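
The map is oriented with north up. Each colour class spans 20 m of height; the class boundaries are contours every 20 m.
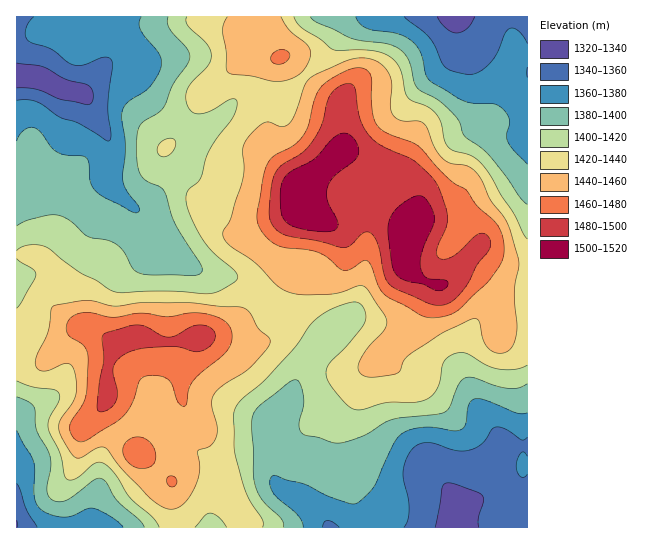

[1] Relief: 1330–1520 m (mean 1420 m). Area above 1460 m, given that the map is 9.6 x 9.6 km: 16.3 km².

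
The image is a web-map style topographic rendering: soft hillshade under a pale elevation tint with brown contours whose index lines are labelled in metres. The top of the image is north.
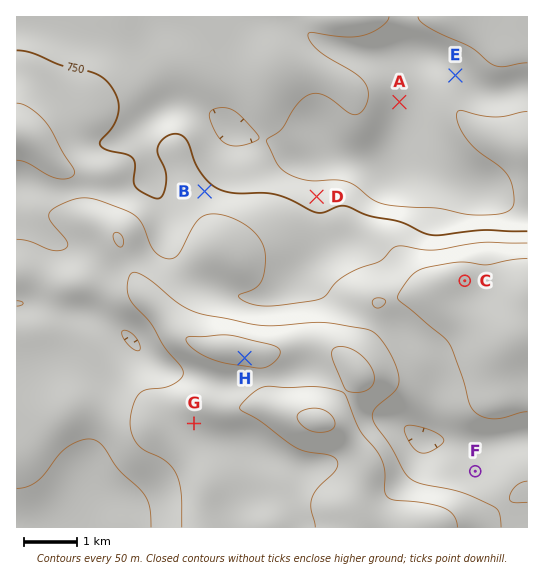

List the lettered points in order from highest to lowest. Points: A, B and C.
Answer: C B A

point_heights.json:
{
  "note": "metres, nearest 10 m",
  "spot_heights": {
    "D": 730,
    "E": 680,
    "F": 820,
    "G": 880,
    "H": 910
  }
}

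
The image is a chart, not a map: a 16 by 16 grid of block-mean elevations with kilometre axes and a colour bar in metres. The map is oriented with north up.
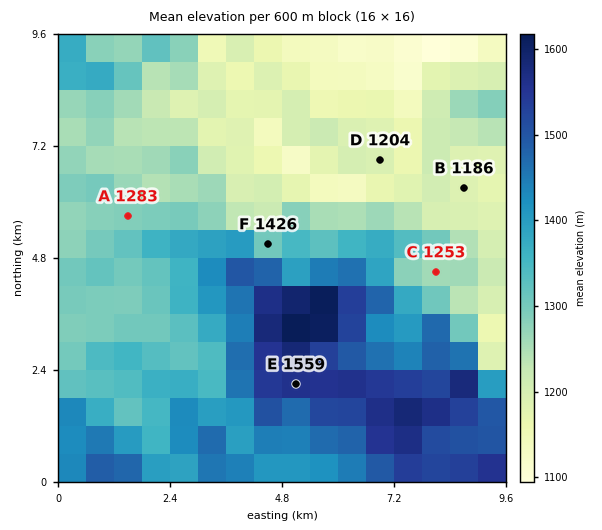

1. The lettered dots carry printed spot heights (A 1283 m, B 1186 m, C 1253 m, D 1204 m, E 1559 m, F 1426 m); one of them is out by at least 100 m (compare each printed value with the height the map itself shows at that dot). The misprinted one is F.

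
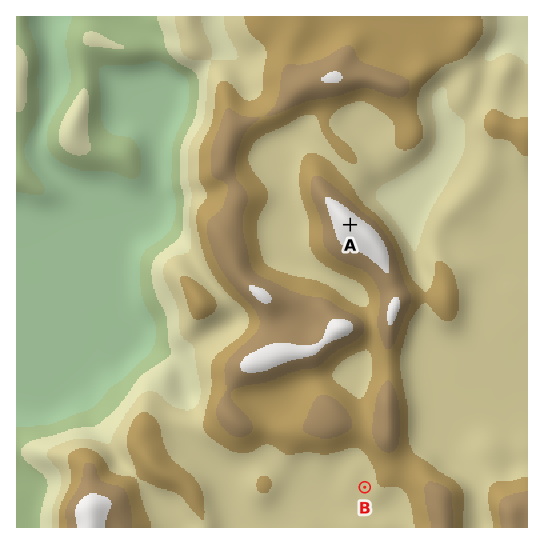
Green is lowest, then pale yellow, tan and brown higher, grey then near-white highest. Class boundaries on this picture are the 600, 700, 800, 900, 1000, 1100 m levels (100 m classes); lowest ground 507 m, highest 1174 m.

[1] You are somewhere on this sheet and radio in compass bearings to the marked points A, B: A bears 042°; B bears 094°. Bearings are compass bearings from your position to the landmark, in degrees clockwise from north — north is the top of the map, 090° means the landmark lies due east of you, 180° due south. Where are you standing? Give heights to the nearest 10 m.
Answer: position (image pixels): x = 128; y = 471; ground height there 870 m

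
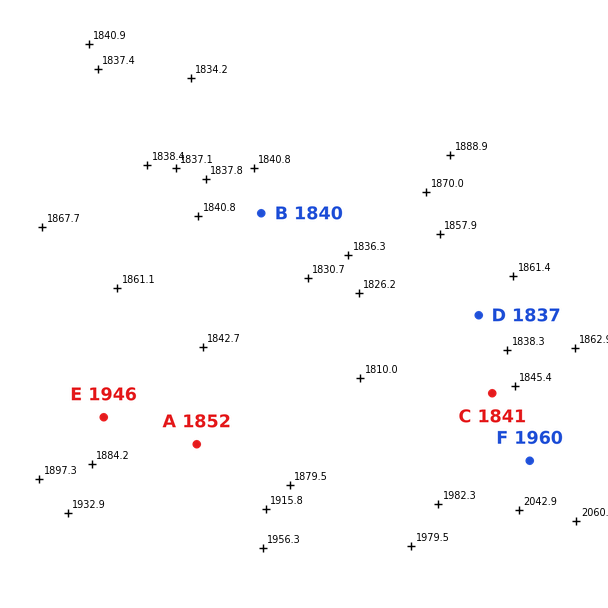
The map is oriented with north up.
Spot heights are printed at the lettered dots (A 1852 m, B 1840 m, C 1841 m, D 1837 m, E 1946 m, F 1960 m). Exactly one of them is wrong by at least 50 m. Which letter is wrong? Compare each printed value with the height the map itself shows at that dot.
E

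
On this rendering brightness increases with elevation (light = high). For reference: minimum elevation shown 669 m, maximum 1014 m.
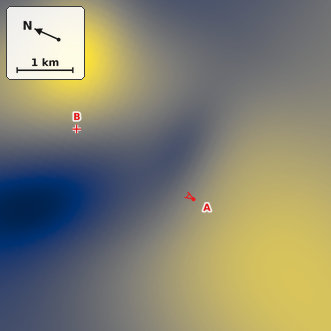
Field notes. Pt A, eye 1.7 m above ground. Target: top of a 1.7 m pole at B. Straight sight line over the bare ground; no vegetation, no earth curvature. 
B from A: visible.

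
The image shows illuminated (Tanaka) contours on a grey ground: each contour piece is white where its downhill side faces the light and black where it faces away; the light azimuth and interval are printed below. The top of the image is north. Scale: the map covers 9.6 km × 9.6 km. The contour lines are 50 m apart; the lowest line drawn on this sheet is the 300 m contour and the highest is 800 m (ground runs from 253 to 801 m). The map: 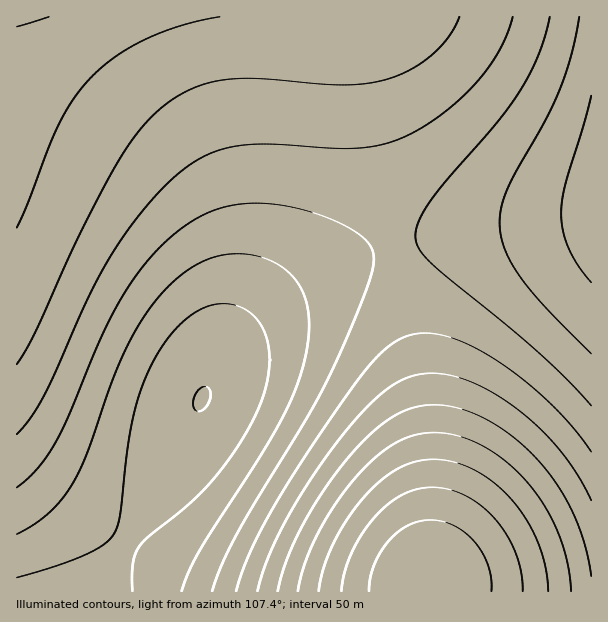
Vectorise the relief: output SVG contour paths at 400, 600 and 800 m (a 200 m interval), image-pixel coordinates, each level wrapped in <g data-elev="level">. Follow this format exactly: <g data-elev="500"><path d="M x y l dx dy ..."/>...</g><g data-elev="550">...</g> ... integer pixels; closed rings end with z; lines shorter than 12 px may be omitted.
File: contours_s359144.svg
<g data-elev="400"><path d="M319 591l4-22 10-24 14-25 16-22 17-17 18-12 18-7 18-3 19 3 21 8 20 13 18 17 15 20 11 23 8 24 2 24"/></g><g data-elev="600"><path d="M236 591l10-28 14-32 21-37 30-46 37-55 21-27 18-19 18-10 18-4 20 2 22 8 26 14 28 20 29 24 24 25 19 26"/><path d="M513 17l-6 16-7 17-11 16-13 17-15 15-18 15-18 13-18 10-24 8-26 4-25 0-63-4-33 2-15 4-15 5-14 8-15 11-16 16-17 19-32 45-24 45-44 97-14 22-13 16"/></g><g data-elev="800"><path d="M197 411l6-1 6-8 2-9-4-6-3 0-4 2-5 7-2 9 2 5z"/></g>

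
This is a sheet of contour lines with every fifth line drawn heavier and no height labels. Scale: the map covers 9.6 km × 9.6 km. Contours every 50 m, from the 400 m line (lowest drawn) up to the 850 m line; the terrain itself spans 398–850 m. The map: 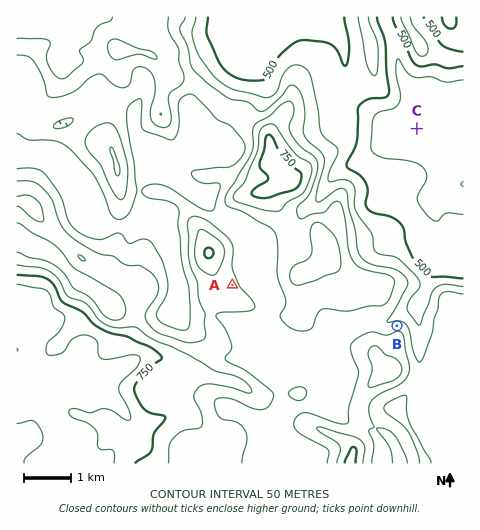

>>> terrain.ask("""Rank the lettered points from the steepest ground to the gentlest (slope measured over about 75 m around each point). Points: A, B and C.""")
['B', 'A', 'C']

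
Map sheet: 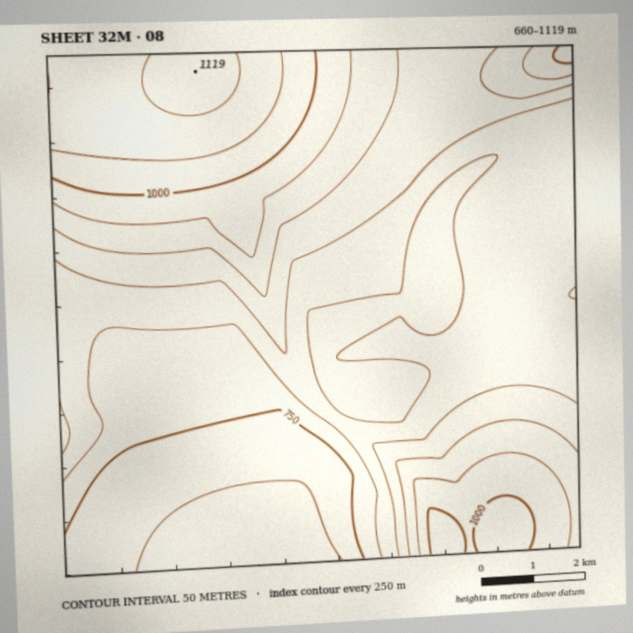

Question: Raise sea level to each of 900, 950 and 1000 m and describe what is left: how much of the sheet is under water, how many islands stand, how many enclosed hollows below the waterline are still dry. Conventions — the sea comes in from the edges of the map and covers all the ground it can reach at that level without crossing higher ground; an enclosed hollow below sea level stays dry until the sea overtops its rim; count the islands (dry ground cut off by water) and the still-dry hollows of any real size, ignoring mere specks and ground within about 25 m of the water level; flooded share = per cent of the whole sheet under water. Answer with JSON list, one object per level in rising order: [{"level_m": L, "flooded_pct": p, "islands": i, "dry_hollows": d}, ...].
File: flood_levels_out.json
[{"level_m": 900, "flooded_pct": 68, "islands": 0, "dry_hollows": 0}, {"level_m": 950, "flooded_pct": 78, "islands": 0, "dry_hollows": 0}, {"level_m": 1000, "flooded_pct": 86, "islands": 0, "dry_hollows": 0}]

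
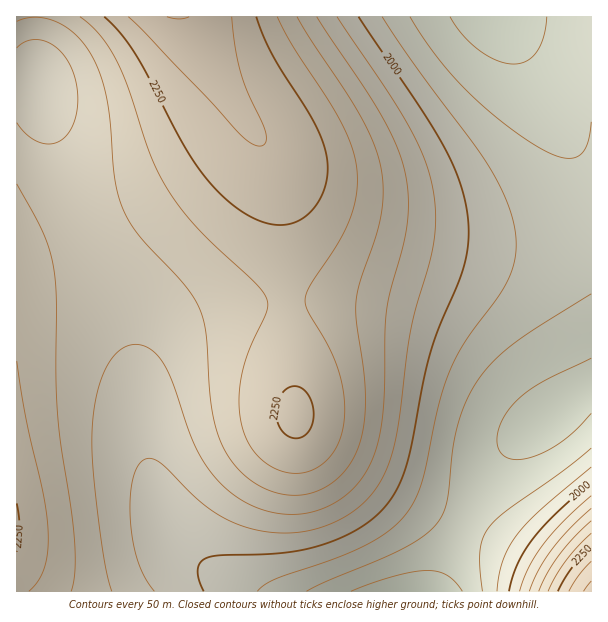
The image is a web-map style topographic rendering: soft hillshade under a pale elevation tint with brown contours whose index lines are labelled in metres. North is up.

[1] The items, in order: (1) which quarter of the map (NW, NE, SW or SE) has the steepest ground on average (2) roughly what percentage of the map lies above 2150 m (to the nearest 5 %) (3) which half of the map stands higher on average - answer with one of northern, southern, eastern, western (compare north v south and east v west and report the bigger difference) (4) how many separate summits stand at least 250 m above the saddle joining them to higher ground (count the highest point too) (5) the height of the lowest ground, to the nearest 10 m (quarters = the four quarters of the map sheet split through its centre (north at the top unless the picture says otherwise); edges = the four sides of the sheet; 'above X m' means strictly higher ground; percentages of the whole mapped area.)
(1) Slopes are steepest in the south-east quarter.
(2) Roughly 35 % of the ground is higher than 2150 m.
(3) The western half stands higher on average than the eastern half.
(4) Counting only tops that stand 250 m proud, the map has 2 summits.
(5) The lowest ground is at about 1810 m.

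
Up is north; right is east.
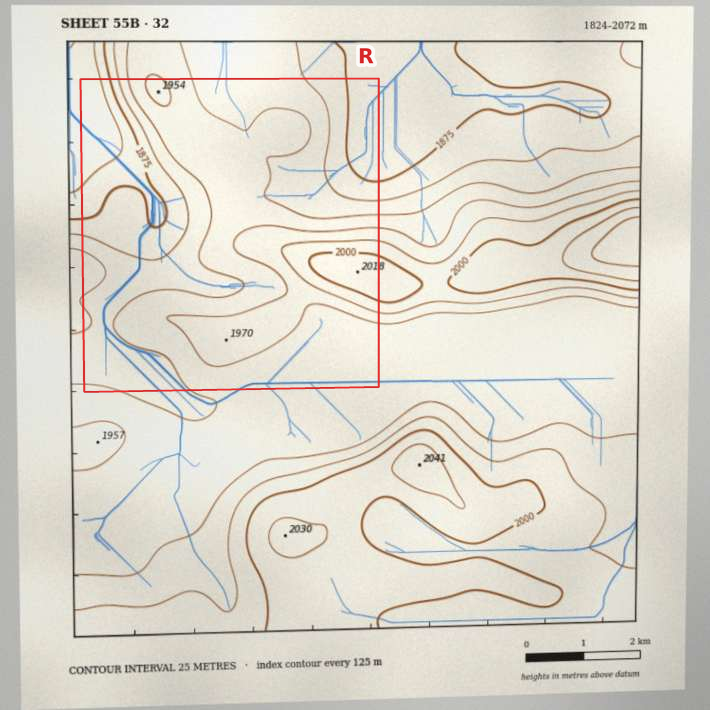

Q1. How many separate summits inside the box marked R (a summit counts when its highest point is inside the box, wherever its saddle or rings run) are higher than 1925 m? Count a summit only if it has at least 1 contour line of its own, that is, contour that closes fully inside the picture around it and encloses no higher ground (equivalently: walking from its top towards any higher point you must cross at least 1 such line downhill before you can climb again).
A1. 2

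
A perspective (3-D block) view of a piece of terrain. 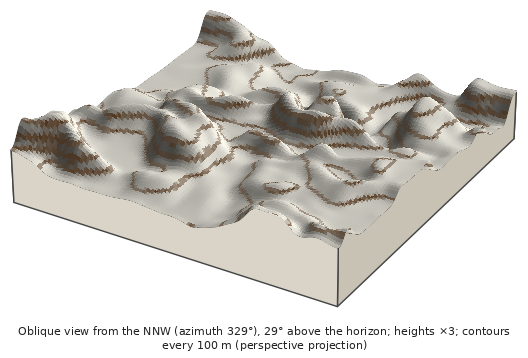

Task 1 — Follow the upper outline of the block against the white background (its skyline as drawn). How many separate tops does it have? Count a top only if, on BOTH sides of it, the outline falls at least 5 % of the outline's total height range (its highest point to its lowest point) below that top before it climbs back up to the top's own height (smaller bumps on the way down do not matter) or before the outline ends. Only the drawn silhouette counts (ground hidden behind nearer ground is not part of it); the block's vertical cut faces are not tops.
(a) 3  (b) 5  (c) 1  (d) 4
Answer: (a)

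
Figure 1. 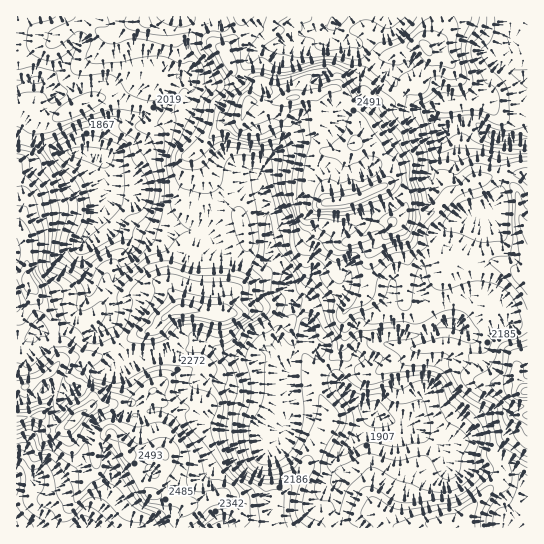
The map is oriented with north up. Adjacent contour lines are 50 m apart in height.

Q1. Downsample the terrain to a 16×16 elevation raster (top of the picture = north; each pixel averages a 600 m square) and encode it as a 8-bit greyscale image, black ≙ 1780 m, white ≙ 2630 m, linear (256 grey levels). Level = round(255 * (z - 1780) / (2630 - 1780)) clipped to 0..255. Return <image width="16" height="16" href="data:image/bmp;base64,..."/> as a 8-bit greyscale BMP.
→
<image width="16" height="16" href="data:image/bmp;base64,Qk02BQAAAAAAADYEAAAoAAAAEAAAABAAAAABAAgAAAAAAAABAAATCwAAEwsAAAABAAAAAAAAAAAAAAEBAQACAgIAAwMDAAQEBAAFBQUABgYGAAcHBwAICAgACQkJAAoKCgALCwsADAwMAA0NDQAODg4ADw8PABAQEAAREREAEhISABMTEwAUFBQAFRUVABYWFgAXFxcAGBgYABkZGQAaGhoAGxsbABwcHAAdHR0AHh4eAB8fHwAgICAAISEhACIiIgAjIyMAJCQkACUlJQAmJiYAJycnACgoKAApKSkAKioqACsrKwAsLCwALS0tAC4uLgAvLy8AMDAwADExMQAyMjIAMzMzADQ0NAA1NTUANjY2ADc3NwA4ODgAOTk5ADo6OgA7OzsAPDw8AD09PQA+Pj4APz8/AEBAQABBQUEAQkJCAENDQwBEREQARUVFAEZGRgBHR0cASEhIAElJSQBKSkoAS0tLAExMTABNTU0ATk5OAE9PTwBQUFAAUVFRAFJSUgBTU1MAVFRUAFVVVQBWVlYAV1dXAFhYWABZWVkAWlpaAFtbWwBcXFwAXV1dAF5eXgBfX18AYGBgAGFhYQBiYmIAY2NjAGRkZABlZWUAZmZmAGdnZwBoaGgAaWlpAGpqagBra2sAbGxsAG1tbQBubm4Ab29vAHBwcABxcXEAcnJyAHNzcwB0dHQAdXV1AHZ2dgB3d3cAeHh4AHl5eQB6enoAe3t7AHx8fAB9fX0Afn5+AH9/fwCAgIAAgYGBAIKCggCDg4MAhISEAIWFhQCGhoYAh4eHAIiIiACJiYkAioqKAIuLiwCMjIwAjY2NAI6OjgCPj48AkJCQAJGRkQCSkpIAk5OTAJSUlACVlZUAlpaWAJeXlwCYmJgAmZmZAJqamgCbm5sAnJycAJ2dnQCenp4An5+fAKCgoAChoaEAoqKiAKOjowCkpKQApaWlAKampgCnp6cAqKioAKmpqQCqqqoAq6urAKysrACtra0Arq6uAK+vrwCwsLAAsbGxALKysgCzs7MAtLS0ALW1tQC2trYAt7e3ALi4uAC5ubkAurq6ALu7uwC8vLwAvb29AL6+vgC/v78AwMDAAMHBwQDCwsIAw8PDAMTExADFxcUAxsbGAMfHxwDIyMgAycnJAMrKygDLy8sAzMzMAM3NzQDOzs4Az8/PANDQ0ADR0dEA0tLSANPT0wDU1NQA1dXVANbW1gDX19cA2NjYANnZ2QDa2toA29vbANzc3ADd3d0A3t7eAN/f3wDg4OAA4eHhAOLi4gDj4+MA5OTkAOXl5QDm5uYA5+fnAOjo6ADp6ekA6urqAOvr6wDs7OwA7e3tAO7u7gDv7+8A8PDwAPHx8QDy8vIA8/PzAPT09AD19fUA9vb2APf39wD4+PgA+fn5APr6+gD7+/sA/Pz8AP39/QD+/v4A////AG2EfpW4w6aScktRZGV0cU12mai4zbmlbWFCQEdAOVhboL6/0M+wfDQzRCkpKS5MetPRy7WynHY2KkMmFR42XJu2rqSZqpByPSo6MDs3Voq3laCIhYiBaT0wN0pYaHF9opeFc4Cnn59mQUh3b29nc3usd2B0kpeRbURjhoV9f3yNlkY4TGdpaF9fiZ+jj4mHlo5FFyhPY2pierbC1LSBdY93QBIWRG9tYJre6OKui4SHVRsGHE6Hdm+b09vYn250bUQ6JTVQe6rAt8/bwIJPSENDSE9OVGeey9XUxKCHcmhPRk9cX19nn5iSnI+MlpddRVJeaXh8fpeQeGlrdpGUZEc="/>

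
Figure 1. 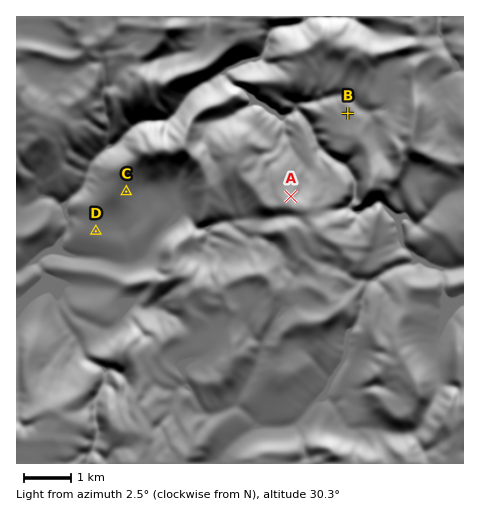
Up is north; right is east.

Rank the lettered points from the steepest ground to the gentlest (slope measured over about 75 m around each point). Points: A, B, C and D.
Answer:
A C B D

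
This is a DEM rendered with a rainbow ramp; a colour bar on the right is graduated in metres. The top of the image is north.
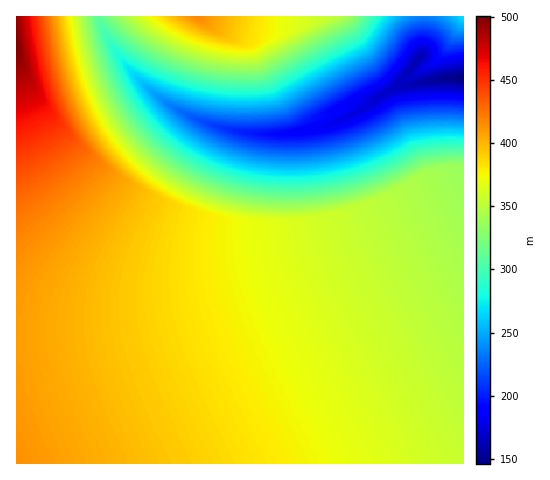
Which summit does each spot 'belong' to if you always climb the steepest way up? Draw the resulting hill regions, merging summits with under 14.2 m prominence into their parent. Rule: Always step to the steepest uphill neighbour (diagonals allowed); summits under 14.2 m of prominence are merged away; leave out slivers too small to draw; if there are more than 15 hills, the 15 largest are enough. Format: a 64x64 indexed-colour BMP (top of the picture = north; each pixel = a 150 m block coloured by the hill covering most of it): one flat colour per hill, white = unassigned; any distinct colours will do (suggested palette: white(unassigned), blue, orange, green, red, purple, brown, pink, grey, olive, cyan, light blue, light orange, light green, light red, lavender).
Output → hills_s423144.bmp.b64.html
<image width="64" height="64" href="data:image/bmp;base64,Qk12CAAAAAAAAHYAAAAoAAAAQAAAAEAAAAABAAQAAAAAAAAIAAATCwAAEwsAABAAAAAAAAAA////ALR3HwAOf/8ALKAsACgn1gC9Z5QAS1aMAMJ34wB/f38AIr28AM++FwDox64AeLv/AIrfmACWmP8A1bDFABERERERERERERERERERERERERERERERERERERERERERERERERERERERERERERERERERERERERERERERERERERERERERERERERERERERERERERERERERERERERERERERERERERERERERERERERERERERERERERERERERERERERERERERERERERERERERERERERERERERERERERERERERERERERERERERERERERERERERERERERERERERERERERERERERERERERERERERERERERERERERERERERERERERERERERERERERERERERERERERERERERERERERERERERERERERERERERERERERERERERERERERERERERERERERERERERERERERERERERERERERERERERERERERERERERERERERERERERERERERERERERERERERERERERERERERERERERERERERERERERERERERERERERERERERERERERERERERERERERERERERERERERERERERERERERERERERERERERERERERERERERERERERERERERERERERERERERERERERERERERERERERERERERERERERERERERERERERERERERERERERERERERERERERERERERERERERERERERERERERERERERERERERERERERERERERERERERERERERERERERERERERERERERERERERERERERERERERERERERERERERERERERERERERERERERERERERERERERERERERERERERERERERERERERERERERERERERERERERERERERERERERERERERERERERERERERERERERERERERERERERERERERERERERERERERERERERERERERERERERERERERERERERERERERERERERERERERERERERERERERERERERERERERERERERERERERERERERERERERERERERERERERERERERERERERERERERERERERERERERERERERERERERERERERERERERERERERERERERERERERERERERERERERERERERERERERERERERERERERERERERERERERERERERERERERERERERERERERERERERERERERERERERERERERERERERERERERERERERERERERERERERERERERERERERERERERERERERERERERERERERERERERERERERERERERERERERERERERERERERERERERERERERERERERERERERERERERERERERERERERERERERERERERERERERERERERERERERERERERERERERERERERERERERERERERERERERERERERERERERERERERERERERERERERERERERERERERERERERERERERERERERERERERERERERERERERERERERERERERERERERERERERERERERERERERERERERERERERERERERERERERERERERERERERERERERERERERERERERERERERERERERERERERERERERERERERERERERERERERERERERERERERERERERERERERERERERERERERERERERERERERERERERERERERERERERERERERERERERERERERERERERERERERERERERERERERERERERERERERERERERERERERERERERERERERERERERERERERERERERERERERERERERERERERERERERERERERERERERERERERERERERERERERERERERERERERERERERERERERERERERERERERERERERERERERERERERERERERERERERERERERERERERERERERERERERERERERERERERERERERERERERERERERERERERERERERERERERERERERERERERERERERERERERERERERERERERERERERERERERERERERERERERERERERERERERERERIiIiIhERERERERERERERERERERERERERERERERERIiIiIiIiIiIhEREREREREREREREREREREREREREREiIiIiIiIiIiIiIhERERERERERERERERERERERERERIiIiIiIiIiIiIiIiIhERERERERERERERERERERERERIiIiIiIiIiIiIiIiIiIhERERERERERERERERERERESIiIiIiIiIiIiIiIiIiIiIRERERERERERERERERERESIiIiIiIiIiIiIiIiIiIiIiIRERERERERERERERERESIiIiIiIiIiIiIiIiIiIiIiIiMxERERERERERERERESIiIiIiIiIiIiIiIiIiIiIiIiIjMzMzMRERERERERESIiIiIiIiIiIiIiIiIiIiIiIiIiMzMzMxERERERERESIiIiIiIiIiIiIiIiIiIiIiIiIiIjMzMzERERERERERIiIiIiIiIiIiIiIiIiIiIiIiIiIiIzMzMRERERERERIiIiIiIiIiIiIiIiIiIiIiIiIiIiIjMzMxERERERERIiIiIiIiIiIiIiIiIiIiIiIiIiIiIiMzMzEREREREREiIiIiIiIiIiIiIiIiIiIiIiIiIiIiIzMzMREREREREiIiIiIiIiIiIiIiIiIiIiIiIiIiIiIjMzMxERERERESIiIiIiIiIiIiIiIiIiIiIiIiIiIiIiMzMz"/>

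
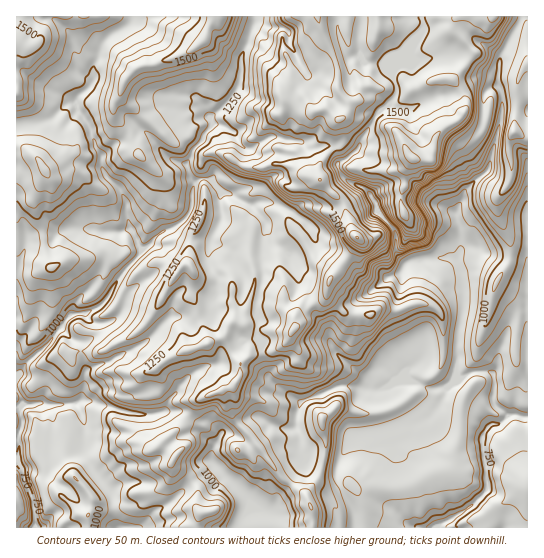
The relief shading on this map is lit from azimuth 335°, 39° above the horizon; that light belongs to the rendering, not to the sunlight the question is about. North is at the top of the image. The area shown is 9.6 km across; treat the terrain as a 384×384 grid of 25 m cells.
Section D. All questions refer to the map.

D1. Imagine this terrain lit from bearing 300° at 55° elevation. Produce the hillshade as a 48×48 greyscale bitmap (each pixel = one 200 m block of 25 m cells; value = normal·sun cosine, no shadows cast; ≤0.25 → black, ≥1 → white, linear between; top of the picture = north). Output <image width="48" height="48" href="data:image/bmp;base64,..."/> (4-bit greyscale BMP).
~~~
<image width="48" height="48" href="data:image/bmp;base64,Qk32BAAAAAAAAHYAAAAoAAAAMAAAADAAAAABAAQAAAAAAIAEAAATCwAAEwsAABAAAAAAAAAAAAAAABEREQAiIiIAMzMzAERERABVVVUAZmZmAHd3dwCIiIgAmZmZAKqqqgC7u7sAzMzMAN3d3QDu7u4A////ADm+7Ld5qr3dyUSLzM7sZ5q6qphnvuy7zCrM3ciLuqze3INru83cd5q6qqqHe+7LvDvczMqcy7rO3Lh6u83beKq6q7qpl43szIvtzLmt3Mub26qru7zaeKu7u7u7qnntzOzd3JrMzMyYqZu7q6u8mLy7u8y7u5jNzO3d7KvMy7ymeauqqqm9p7y7u8zMu5nNzO3MzMzMzLzGSLyqqpq8tpzLu8zMy5rNzO3My83dzcvKVb3bqZq8tnvLu8zMy4vdzO7My83t3d27h53sqqrMpWu7u7vMy4rdzO7My83t3N3bqZrLqqrNtFmru7u8y5i93O7dzM3su83cqKmIqqnO10iqqru8y6mazMzdzM3cqYnNt3l2ipm97Xe8y6q7zKqru8qrqbzMqqid7ap1eZmIvbi7zMurzbm8u+yrubzNy6mL7u2laZh1R5mru8y6vdqsu+67ua3d3bl4vd7XWamHVXeKu7zKm8q9y63suqvN3u2Yib3ad5uXZ4hou7vMm8mcy5nezN2qze7sqZrMu6mXaKhVm7vMm9qLysl97M7tqs3t3Lq7vNpVeqlTaavMm+uKy7uH7szu65zd3dy7ve1yWbpyNom7iu2Ju7u2nd3d7rnNzM3LvN6lR7umNmaaie6oq8u5Wbzs3tqsu83Lvd3KdpvLeaiZed7ImsuqeKjO3uyburzMzdzNx1asqtyomt7YmsupiKqN3e66qrzMzdvO6kM4us26q97pidypiIqK7N/rqbzMzNvO7XQSaszLu97riN3LmZmozt3+qbzMzMzN7rcAFIzLu879l83cuqq6ne3uuszMvMzN7ukwAAWLu83uuMzMu7u7qt7uyrzMvMzM3tphBBAGq7zcqLy6q7u7y6vv2bzMvMy7zM2XJnABi7y7l7qomruqvLie+6zMvNy7u9t2qKMBi8y6h8qXeaqpvLqI7ZzLzMy7vNk326EEnNy4Z8uYZ5qZvLuX3qvMzLmKvLdKzlAni93IRcypd5qavLqXzavLvKqIqoZ5zmAEV8/rMsy6iJmqu7qXrMuYic3LpmmYvJAARH7+cczKmom6q7qZupqqmL3dlrurzKUABDbuo9y6qpnMu5iJ3Ku83czdt43d3cpwBVO+o9y7u5rNy5qnrt287tzMynnd3du0FnOOtczLy6u8y7u6jO3dzMy7yoat3cvIE3Ve2czLu7zLq7u7qc3e65qpu4Z97b3ccSZd65qru83aq7q7qs3c7rq7vLhq3M3t2RRs7GiarN7bmqu7qqzu7tvNzMqIrMzd3EOL3Faaqt7siKqqq6re7tu83cupm8u8zGSc3Geaqr7+loiZqqm+7uu83LvKq8zLumSM3IeJqqzvyHdniZiu7uy8zLu7vMzdyWR87Kdomqzv7bqGV3ee7uzMy6q7u7zMzINb7ql2iave7t3chlR97u3Muqq6q7zLvLYo3ruXiarN3d7u2mRb7u7cuqvLmbvMu6lEvbuoiZmrzd7u7ZQ43u3cqqvMqavMy7pRjLu7qpiJvN7u7rUmzuvMqbvMqqvMy7twOQ=="/>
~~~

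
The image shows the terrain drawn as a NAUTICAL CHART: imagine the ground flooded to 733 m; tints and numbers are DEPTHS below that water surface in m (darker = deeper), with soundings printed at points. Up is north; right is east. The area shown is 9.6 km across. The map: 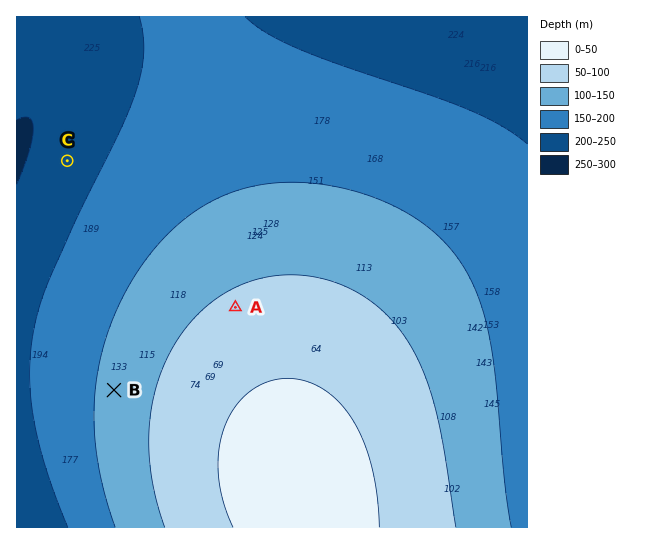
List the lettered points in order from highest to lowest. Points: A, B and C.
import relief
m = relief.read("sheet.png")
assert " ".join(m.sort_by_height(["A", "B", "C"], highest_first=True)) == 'A B C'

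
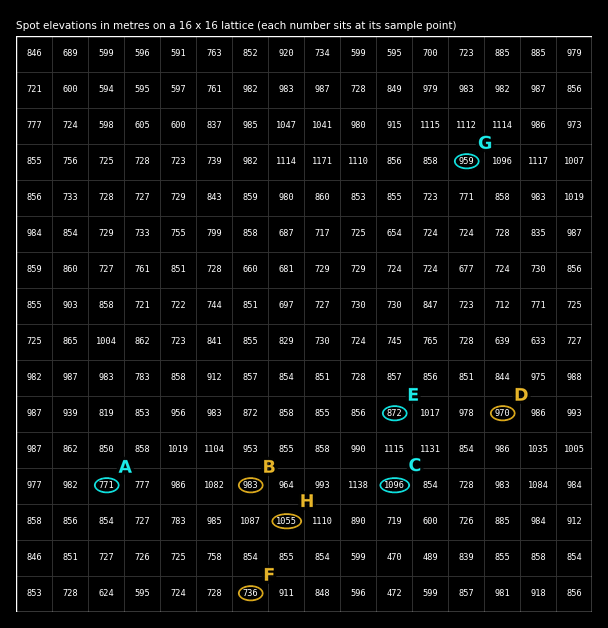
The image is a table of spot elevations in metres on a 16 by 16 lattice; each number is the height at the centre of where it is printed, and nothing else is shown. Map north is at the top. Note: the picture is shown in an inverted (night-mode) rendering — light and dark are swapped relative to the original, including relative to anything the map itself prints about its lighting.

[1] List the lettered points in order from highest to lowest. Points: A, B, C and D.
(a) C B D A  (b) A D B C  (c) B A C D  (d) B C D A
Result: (a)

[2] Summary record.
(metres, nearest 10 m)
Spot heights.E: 870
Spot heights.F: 740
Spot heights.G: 960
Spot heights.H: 1050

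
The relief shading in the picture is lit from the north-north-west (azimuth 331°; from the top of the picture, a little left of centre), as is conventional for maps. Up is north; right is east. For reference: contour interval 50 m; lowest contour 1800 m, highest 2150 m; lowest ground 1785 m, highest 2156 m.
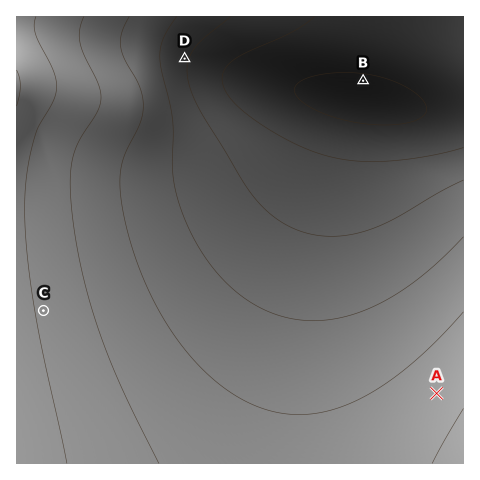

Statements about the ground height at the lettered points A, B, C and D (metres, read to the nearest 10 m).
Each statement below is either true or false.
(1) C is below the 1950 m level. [false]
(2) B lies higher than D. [false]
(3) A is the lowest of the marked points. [false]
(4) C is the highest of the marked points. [true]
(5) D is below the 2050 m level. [true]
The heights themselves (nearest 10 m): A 2030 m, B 1790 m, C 2090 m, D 1910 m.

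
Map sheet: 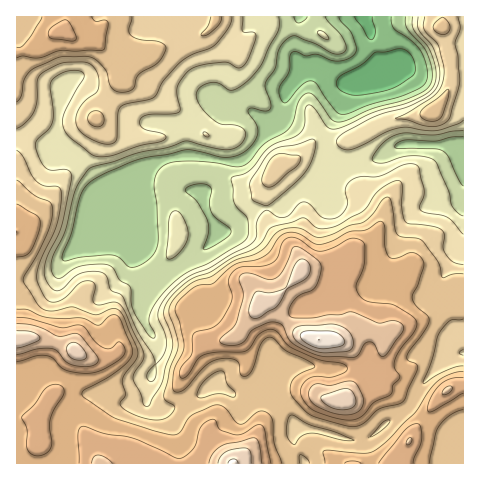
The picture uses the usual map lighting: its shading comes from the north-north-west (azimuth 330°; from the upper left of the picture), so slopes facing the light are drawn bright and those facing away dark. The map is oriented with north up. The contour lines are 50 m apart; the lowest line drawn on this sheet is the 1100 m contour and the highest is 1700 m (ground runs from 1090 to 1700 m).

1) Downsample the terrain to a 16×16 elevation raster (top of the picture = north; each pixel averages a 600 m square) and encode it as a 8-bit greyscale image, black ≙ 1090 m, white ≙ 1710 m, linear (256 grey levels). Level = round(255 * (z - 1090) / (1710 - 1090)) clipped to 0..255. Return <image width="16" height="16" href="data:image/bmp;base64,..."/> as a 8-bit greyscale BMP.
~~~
<image width="16" height="16" href="data:image/bmp;base64,Qk02BQAAAAAAADYEAAAoAAAAEAAAABAAAAABAAgAAAAAAAABAAATCwAAEwsAAAABAAAAAAAAAAAAAAEBAQACAgIAAwMDAAQEBAAFBQUABgYGAAcHBwAICAgACQkJAAoKCgALCwsADAwMAA0NDQAODg4ADw8PABAQEAAREREAEhISABMTEwAUFBQAFRUVABYWFgAXFxcAGBgYABkZGQAaGhoAGxsbABwcHAAdHR0AHh4eAB8fHwAgICAAISEhACIiIgAjIyMAJCQkACUlJQAmJiYAJycnACgoKAApKSkAKioqACsrKwAsLCwALS0tAC4uLgAvLy8AMDAwADExMQAyMjIAMzMzADQ0NAA1NTUANjY2ADc3NwA4ODgAOTk5ADo6OgA7OzsAPDw8AD09PQA+Pj4APz8/AEBAQABBQUEAQkJCAENDQwBEREQARUVFAEZGRgBHR0cASEhIAElJSQBKSkoAS0tLAExMTABNTU0ATk5OAE9PTwBQUFAAUVFRAFJSUgBTU1MAVFRUAFVVVQBWVlYAV1dXAFhYWABZWVkAWlpaAFtbWwBcXFwAXV1dAF5eXgBfX18AYGBgAGFhYQBiYmIAY2NjAGRkZABlZWUAZmZmAGdnZwBoaGgAaWlpAGpqagBra2sAbGxsAG1tbQBubm4Ab29vAHBwcABxcXEAcnJyAHNzcwB0dHQAdXV1AHZ2dgB3d3cAeHh4AHl5eQB6enoAe3t7AHx8fAB9fX0Afn5+AH9/fwCAgIAAgYGBAIKCggCDg4MAhISEAIWFhQCGhoYAh4eHAIiIiACJiYkAioqKAIuLiwCMjIwAjY2NAI6OjgCPj48AkJCQAJGRkQCSkpIAk5OTAJSUlACVlZUAlpaWAJeXlwCYmJgAmZmZAJqamgCbm5sAnJycAJ2dnQCenp4An5+fAKCgoAChoaEAoqKiAKOjowCkpKQApaWlAKampgCnp6cAqKioAKmpqQCqqqoAq6urAKysrACtra0Arq6uAK+vrwCwsLAAsbGxALKysgCzs7MAtLS0ALW1tQC2trYAt7e3ALi4uAC5ubkAurq6ALu7uwC8vLwAvb29AL6+vgC/v78AwMDAAMHBwQDCwsIAw8PDAMTExADFxcUAxsbGAMfHxwDIyMgAycnJAMrKygDLy8sAzMzMAM3NzQDOzs4Az8/PANDQ0ADR0dEA0tLSANPT0wDU1NQA1dXVANbW1gDX19cA2NjYANnZ2QDa2toA29vbANzc3ADd3d0A3t7eAN/f3wDg4OAA4eHhAOLi4gDj4+MA5OTkAOXl5QDm5uYA5+fnAOjo6ADp6ekA6urqAOvr6wDs7OwA7e3tAO7u7gDv7+8A8PDwAPHx8QDy8vIA8/PzAPT09AD19fUA9vb2APf39wD4+PgA+fn5APr6+gD7+/sA/Pz8AP39/QD+/v4A////AKijsLWupK3JxI6GkZGro5Gso6SZioien52IiZ+Vi6KUoqiWhmuDhYOKjLbSt6GSrqOrup9pfJ6NkYaer7OqioDNvraiXmqpua2q4eLCu5N4lIKAekB4oqrPx7q8ta6UhXhQZE41RHygw8nGs6SikYWKQC4sKT40UX+uubGnlIxqnGEjICNBNC9PdHNzjYJsW4ZrKh8jNC44VlZPTmZ0V0FqWEQxJTMyNE1uU0pPVVE0XlFhZ1NGQkYzRVRTVj05MG1YdXFcVko7LyM/IzlUdGx2VV9+eWFGQzkcHQcDCCdvkIF+jYZ4Y1pOJxkeCAMebJGonY58eXtsVDs0KQcWVnY="/>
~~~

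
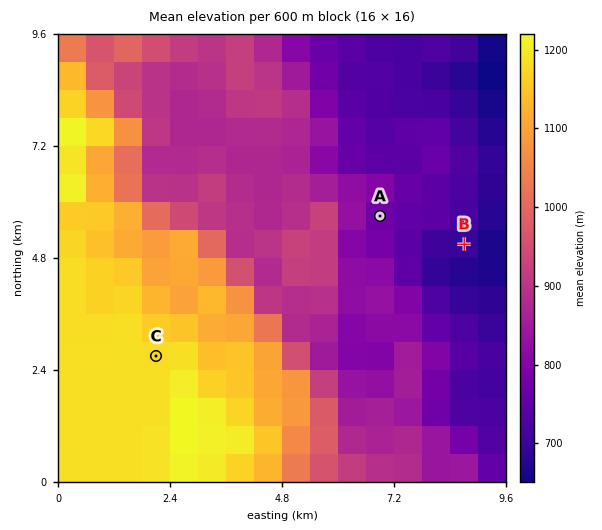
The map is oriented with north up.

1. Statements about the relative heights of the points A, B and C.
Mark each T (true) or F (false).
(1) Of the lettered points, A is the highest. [F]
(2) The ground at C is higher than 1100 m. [T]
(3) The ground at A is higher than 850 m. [F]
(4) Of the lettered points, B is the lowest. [T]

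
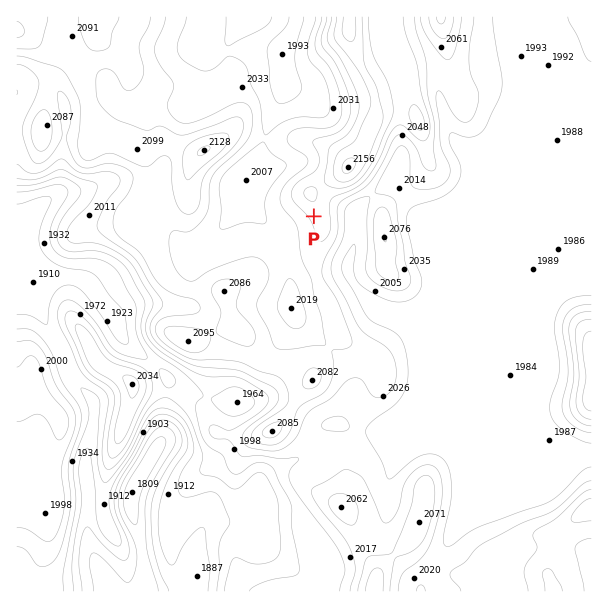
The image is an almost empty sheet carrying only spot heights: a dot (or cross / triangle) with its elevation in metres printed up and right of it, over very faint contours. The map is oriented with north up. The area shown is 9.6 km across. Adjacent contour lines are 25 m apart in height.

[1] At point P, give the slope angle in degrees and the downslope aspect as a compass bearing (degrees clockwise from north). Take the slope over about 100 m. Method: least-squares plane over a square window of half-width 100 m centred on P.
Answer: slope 5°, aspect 229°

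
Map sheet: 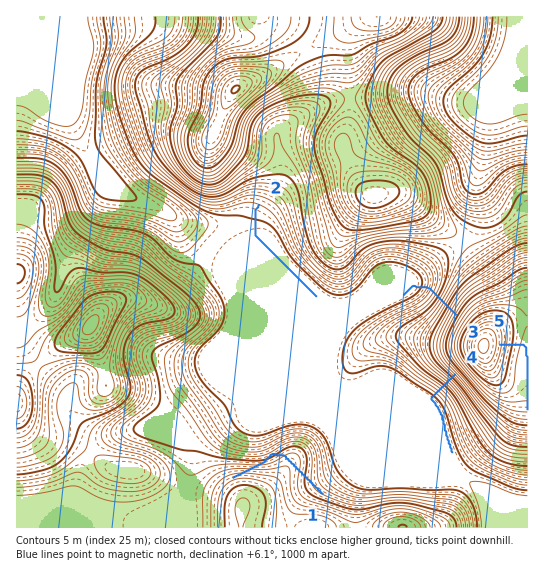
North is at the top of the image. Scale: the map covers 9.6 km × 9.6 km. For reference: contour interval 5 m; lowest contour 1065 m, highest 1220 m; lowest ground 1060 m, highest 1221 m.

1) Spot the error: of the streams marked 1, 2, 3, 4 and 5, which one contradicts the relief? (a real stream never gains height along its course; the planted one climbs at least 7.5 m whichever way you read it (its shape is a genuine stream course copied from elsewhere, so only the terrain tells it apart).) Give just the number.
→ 1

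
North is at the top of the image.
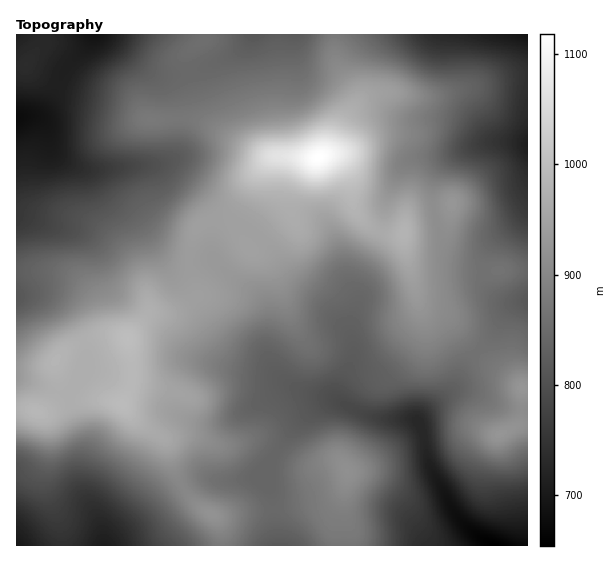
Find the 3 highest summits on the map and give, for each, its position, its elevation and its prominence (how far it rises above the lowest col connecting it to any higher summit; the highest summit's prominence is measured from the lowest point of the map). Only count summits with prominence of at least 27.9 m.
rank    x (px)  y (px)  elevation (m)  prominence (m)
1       318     157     1118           464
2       127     339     999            61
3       347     471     915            71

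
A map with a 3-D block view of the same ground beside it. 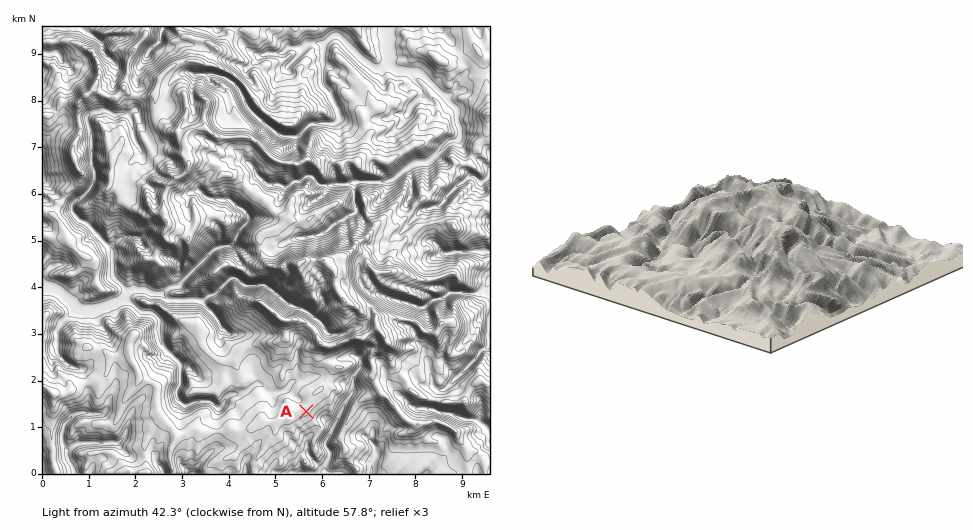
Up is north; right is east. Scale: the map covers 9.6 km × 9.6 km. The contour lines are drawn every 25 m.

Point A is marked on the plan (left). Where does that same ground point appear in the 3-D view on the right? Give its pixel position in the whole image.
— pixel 700 280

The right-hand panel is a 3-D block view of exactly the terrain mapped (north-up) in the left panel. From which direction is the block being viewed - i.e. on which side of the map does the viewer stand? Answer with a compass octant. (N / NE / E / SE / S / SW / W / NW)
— SE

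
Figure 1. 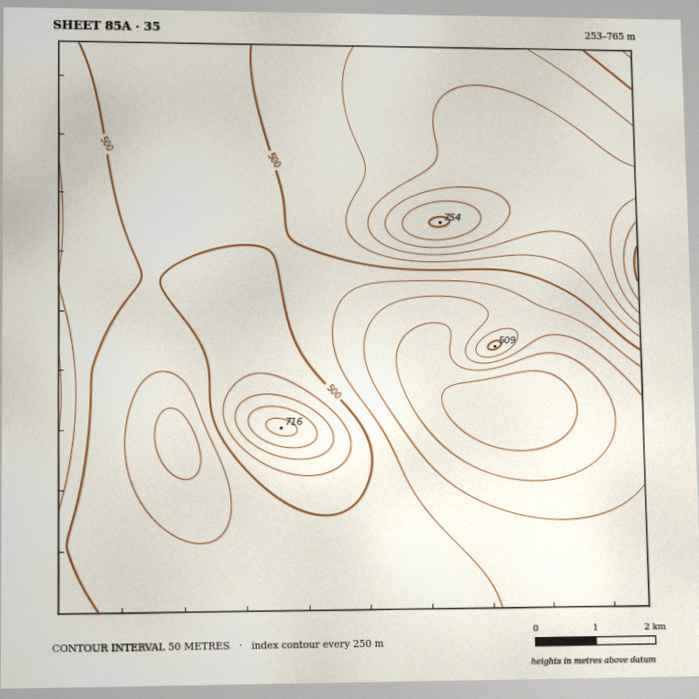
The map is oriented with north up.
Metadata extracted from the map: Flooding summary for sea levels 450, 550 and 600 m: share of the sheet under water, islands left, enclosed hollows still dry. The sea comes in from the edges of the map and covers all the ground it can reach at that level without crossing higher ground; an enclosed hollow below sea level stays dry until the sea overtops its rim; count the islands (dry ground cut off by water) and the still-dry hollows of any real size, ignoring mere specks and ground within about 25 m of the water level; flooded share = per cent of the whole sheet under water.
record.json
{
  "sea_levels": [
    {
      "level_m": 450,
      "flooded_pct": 23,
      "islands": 1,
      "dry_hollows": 1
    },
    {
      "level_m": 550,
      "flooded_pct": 78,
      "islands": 1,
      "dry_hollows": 0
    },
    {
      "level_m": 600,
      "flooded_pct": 88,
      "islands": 1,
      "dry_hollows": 0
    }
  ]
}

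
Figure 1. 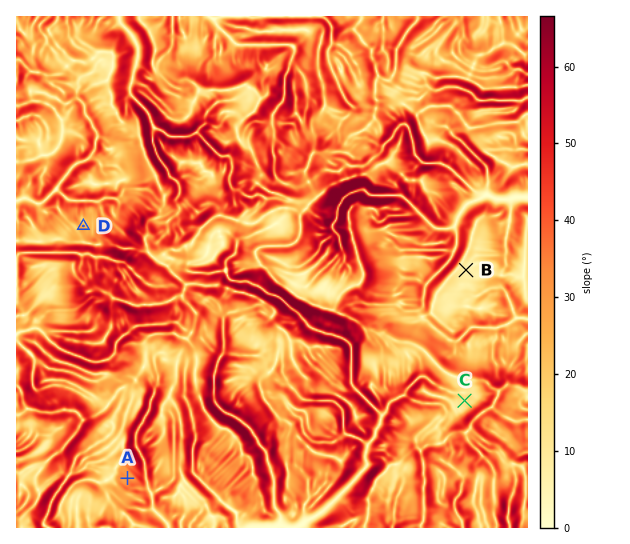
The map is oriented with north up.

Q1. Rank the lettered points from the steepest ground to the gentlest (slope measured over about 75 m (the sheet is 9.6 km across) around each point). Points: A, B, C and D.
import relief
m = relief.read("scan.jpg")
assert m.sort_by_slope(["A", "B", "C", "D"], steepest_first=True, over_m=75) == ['A', 'D', 'C', 'B']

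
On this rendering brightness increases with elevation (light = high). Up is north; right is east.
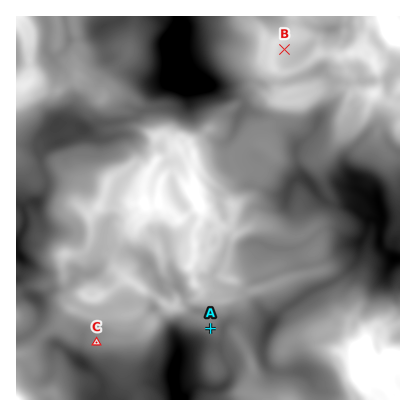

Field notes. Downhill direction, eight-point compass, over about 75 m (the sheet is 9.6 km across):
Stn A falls S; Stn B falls SE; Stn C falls SW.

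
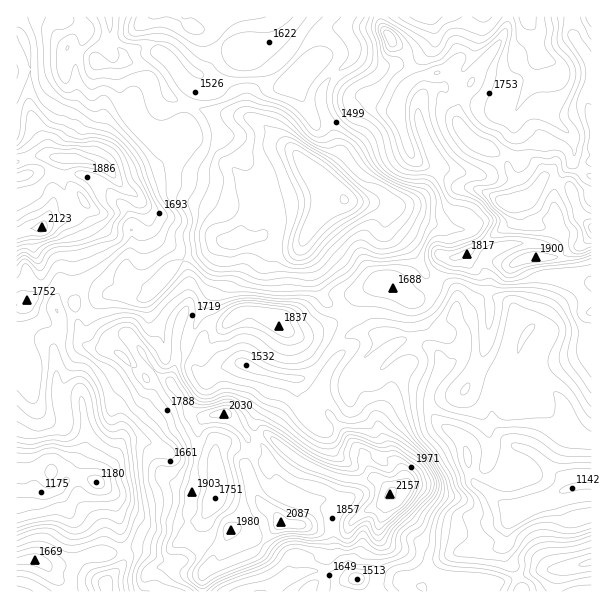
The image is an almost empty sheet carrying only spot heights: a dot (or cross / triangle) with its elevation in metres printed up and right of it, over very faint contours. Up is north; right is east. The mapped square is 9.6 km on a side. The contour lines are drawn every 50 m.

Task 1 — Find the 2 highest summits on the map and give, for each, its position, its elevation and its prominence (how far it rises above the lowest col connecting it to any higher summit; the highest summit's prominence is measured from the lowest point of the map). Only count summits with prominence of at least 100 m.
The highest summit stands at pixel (390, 492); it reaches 2157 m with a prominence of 1112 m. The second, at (42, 227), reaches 2123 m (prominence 500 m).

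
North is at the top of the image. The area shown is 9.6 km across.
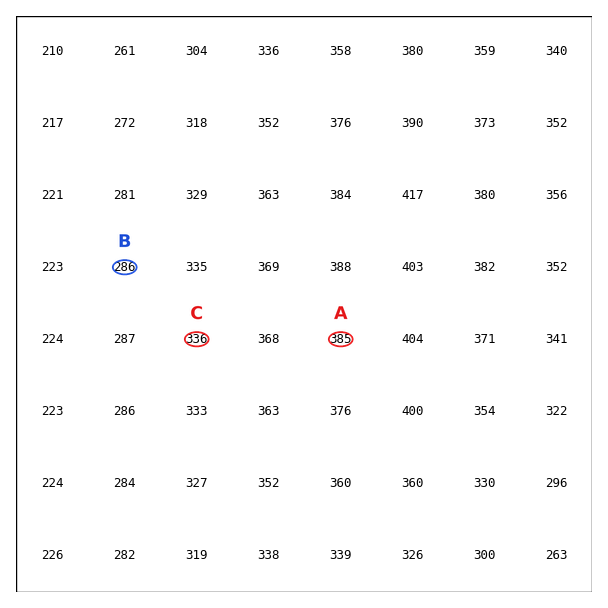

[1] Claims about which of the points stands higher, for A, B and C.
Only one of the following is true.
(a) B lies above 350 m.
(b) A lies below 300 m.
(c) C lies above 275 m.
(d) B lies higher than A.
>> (c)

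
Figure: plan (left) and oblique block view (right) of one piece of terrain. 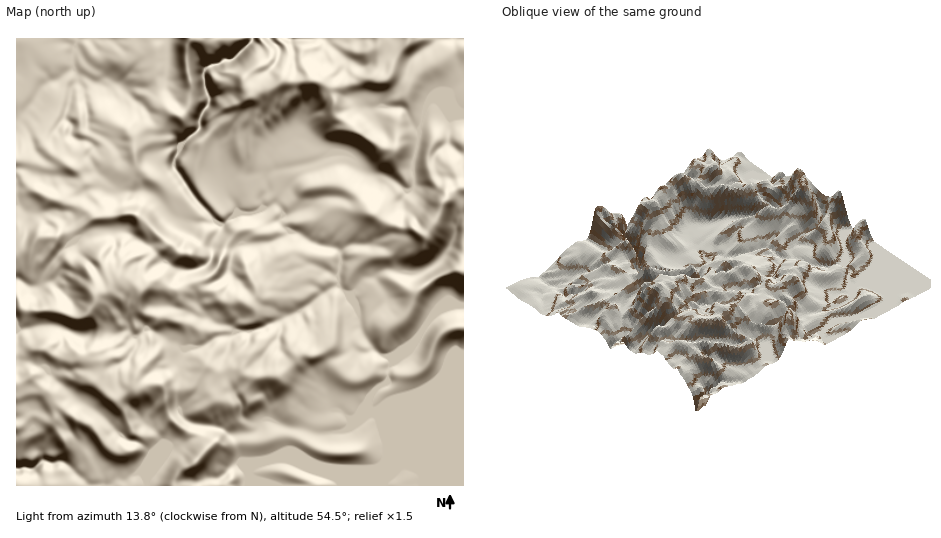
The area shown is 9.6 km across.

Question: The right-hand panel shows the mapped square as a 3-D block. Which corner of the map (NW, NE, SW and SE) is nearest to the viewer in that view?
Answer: SW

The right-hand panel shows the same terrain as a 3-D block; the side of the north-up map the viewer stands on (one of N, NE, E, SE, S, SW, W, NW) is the SW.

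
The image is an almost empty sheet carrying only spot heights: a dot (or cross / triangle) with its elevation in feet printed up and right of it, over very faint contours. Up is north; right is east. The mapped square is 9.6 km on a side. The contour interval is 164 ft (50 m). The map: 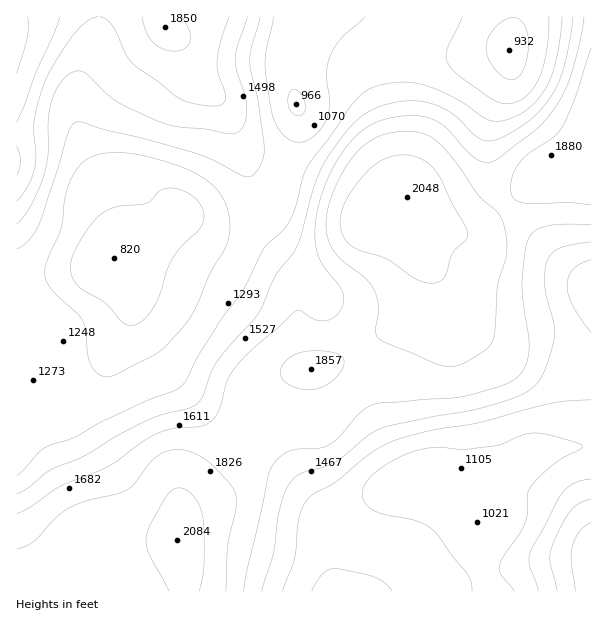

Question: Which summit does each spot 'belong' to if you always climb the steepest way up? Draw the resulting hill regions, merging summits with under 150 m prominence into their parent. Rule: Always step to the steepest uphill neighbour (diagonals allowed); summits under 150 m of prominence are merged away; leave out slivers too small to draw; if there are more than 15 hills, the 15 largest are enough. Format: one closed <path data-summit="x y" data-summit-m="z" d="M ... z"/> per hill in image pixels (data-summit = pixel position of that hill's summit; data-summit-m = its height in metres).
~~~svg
<path data-summit="177 540" data-summit-m="635" d="M591 16l-288 0-9 53 0 23 4 16 0 21-20 72-9 11-32 10-30 0-25-8-21 18-30 14-24 16-33 10-58 12 1 308 476-1-3-3-8-22-2-42-8-8 2-12 10-19 17-15 35-18 21-4 35-2z"/><path data-summit="17 45" data-summit-m="606" d="M302 16l-285 0-1 266 7 1 28-7 23-4 33-10 24-16 30-14 21-18 25 8 30 0 32-10 9-11 20-72 0-21-4-16 0-23 8-48z"/><path data-summit="591 564" data-summit-m="538" d="M591 446l-21 0-34 6-35 18-17 15-10 19-2 12 8 8 2 42 8 22 4 4 98-1z"/>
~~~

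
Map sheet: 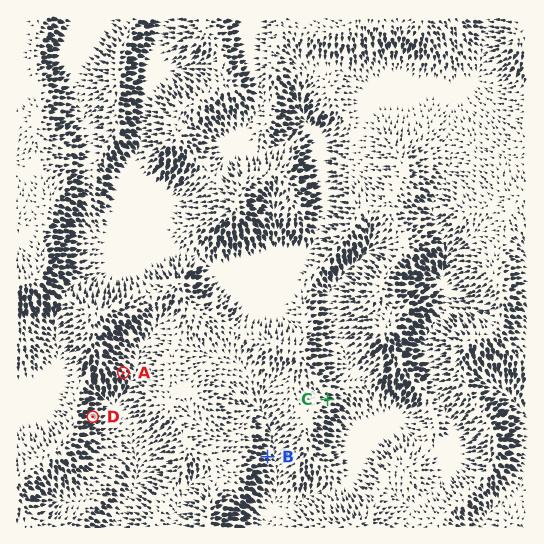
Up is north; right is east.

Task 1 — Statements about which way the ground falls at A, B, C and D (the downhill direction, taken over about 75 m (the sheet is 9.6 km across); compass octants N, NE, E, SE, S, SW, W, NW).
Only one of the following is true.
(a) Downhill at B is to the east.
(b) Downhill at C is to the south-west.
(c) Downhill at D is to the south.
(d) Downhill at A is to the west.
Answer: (a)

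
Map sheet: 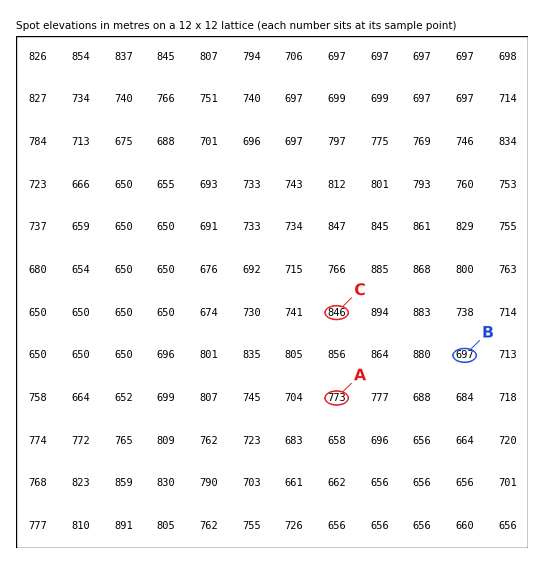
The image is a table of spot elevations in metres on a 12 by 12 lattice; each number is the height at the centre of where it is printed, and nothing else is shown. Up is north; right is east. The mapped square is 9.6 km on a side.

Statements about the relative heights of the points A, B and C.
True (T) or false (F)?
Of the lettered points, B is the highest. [F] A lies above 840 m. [F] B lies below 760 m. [T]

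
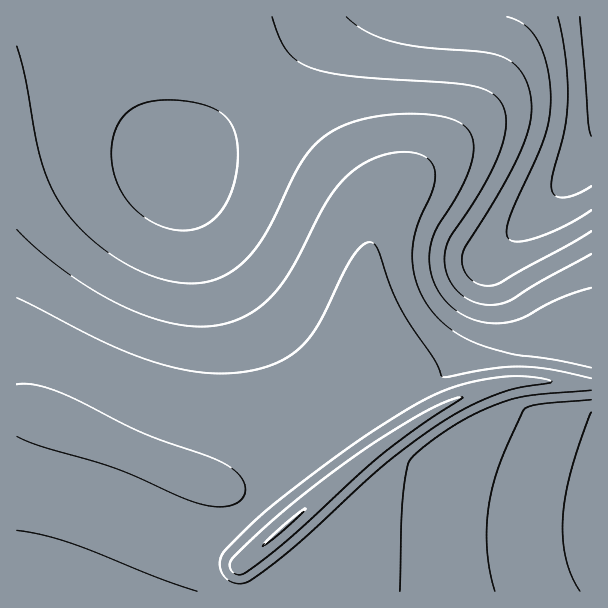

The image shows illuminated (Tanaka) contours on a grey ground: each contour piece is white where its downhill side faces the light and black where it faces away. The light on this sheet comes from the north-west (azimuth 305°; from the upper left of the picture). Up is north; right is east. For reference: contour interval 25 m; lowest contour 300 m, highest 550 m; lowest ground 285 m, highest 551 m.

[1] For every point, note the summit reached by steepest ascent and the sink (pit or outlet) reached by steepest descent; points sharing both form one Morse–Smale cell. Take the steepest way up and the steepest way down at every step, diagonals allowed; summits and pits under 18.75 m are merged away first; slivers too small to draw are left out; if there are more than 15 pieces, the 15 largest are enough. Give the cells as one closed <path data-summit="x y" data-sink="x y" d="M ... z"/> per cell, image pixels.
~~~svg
<path data-summit="287 525" data-sink="591 17" d="M591 16l-574 0-1 394 13 0 15 5 129 54 51 18 25 15 25 28 5 2 65-57 40-31 41-28 33-18 28-10 26-6 28-2 51 5z"/><path data-summit="287 525" data-sink="591 516" d="M540 380l-28 2-26 6-43 18-35 21-42 30-78 66-10 10 22 25 4 14 2 19 285 1 1-206-5-2z"/><path data-summit="287 525" data-sink="17 591" d="M29 410l-13 1 1 181 289-1-2-19-9-21-33-36-23-21-92-36-72-31z"/>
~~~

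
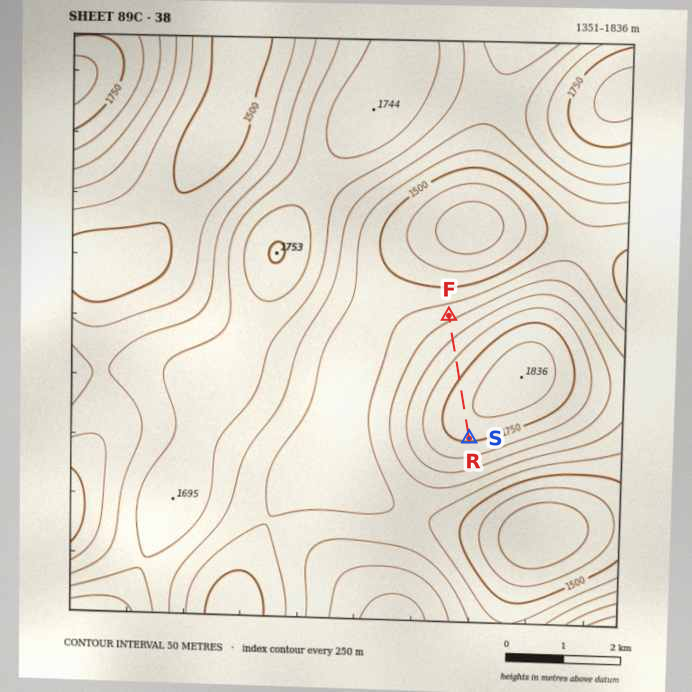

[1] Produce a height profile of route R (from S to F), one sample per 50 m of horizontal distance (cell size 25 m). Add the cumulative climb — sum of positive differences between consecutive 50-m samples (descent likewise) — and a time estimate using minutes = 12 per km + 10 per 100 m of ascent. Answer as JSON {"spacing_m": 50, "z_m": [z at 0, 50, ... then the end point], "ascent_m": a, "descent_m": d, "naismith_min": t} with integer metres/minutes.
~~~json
{"spacing_m": 50, "z_m": [1758, 1765, 1771, 1776, 1780, 1784, 1787, 1788, 1789, 1790, 1789, 1788, 1786, 1783, 1780, 1776, 1772, 1767, 1762, 1756, 1750, 1744, 1737, 1731, 1724, 1717, 1709, 1702, 1694, 1687, 1679, 1671, 1663, 1655, 1647, 1639, 1631, 1622, 1614, 1605, 1597, 1588, 1586], "ascent_m": 32, "descent_m": 204, "naismith_min": 28}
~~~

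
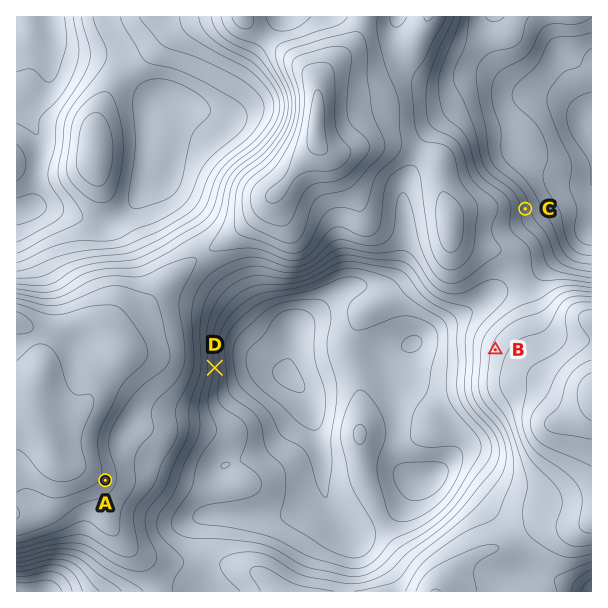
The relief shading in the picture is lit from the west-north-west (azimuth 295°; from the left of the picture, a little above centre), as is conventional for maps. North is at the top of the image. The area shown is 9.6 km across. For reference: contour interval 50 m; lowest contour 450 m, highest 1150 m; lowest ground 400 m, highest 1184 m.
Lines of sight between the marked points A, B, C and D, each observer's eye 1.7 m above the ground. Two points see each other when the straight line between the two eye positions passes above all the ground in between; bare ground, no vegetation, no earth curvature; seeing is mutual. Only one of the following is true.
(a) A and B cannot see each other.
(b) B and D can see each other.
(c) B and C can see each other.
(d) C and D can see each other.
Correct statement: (b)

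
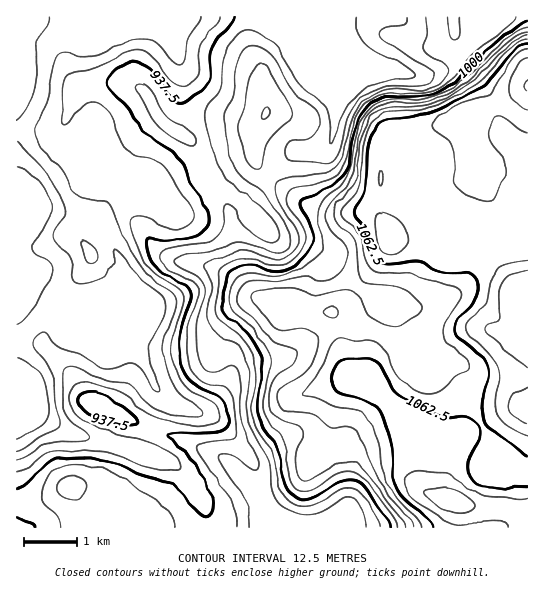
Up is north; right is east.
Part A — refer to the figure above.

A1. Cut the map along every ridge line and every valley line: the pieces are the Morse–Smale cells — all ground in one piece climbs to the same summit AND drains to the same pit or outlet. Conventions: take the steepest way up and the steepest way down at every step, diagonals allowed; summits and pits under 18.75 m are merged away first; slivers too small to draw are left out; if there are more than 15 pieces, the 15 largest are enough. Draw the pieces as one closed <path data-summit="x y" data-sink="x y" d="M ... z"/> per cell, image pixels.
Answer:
<path data-summit="527 85" data-sink="17 213" d="M527 16l-510 0-1 407 25-7 28 16 48 12 26 9 18-44 2-13 20 12 8 3 12 0 14-12 18-29 4-3 15-6 31-5 37-24 27-5 9-4 15-14-7-17 24 1 12 6 9-9 14-37 9-13 13-4 12 0 24 4 44 1z"/><path data-summit="453 502" data-sink="17 213" d="M369 295l4 14-15 14-9 4-27 5-37 24-31 5-15 6-4 3-18 29-14 12-12 0-8-3-20-12-2 13-17 44 22 7 19 12 10 13 9 20 6 7 15 3 26-8 12 0 14 11 2 10 248 0 1-65-10-3-33-29-16-33-6-28-13-9-23 2-16-8-3-4-5-22-6-11-12-7z"/><path data-summit="527 287" data-sink="17 213" d="M459 236l-18 1-10 6-20 47-9 9-12-6-23 0 18 18 12 7 6 11 5 22 3 4 16 8 23-2 13 9 6 28 16 33 33 29 9 3 1-221-45-2z"/><path data-summit="69 486" data-sink="17 213" d="M41 416l-25 9 1 103 190-1 0-14-3-10-12-22-14-14-27-12-82-23z"/><path data-summit="527 85" data-sink="17 213" d="M263 507l-12 0-26 8-12-2-7-6 1 20 71 1-1-10z"/>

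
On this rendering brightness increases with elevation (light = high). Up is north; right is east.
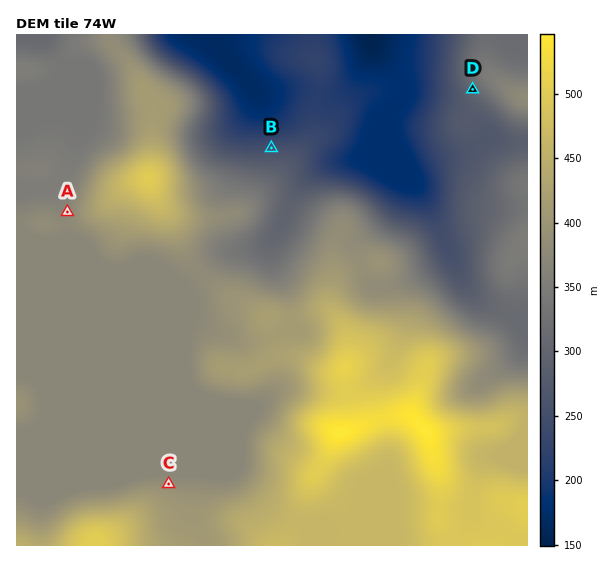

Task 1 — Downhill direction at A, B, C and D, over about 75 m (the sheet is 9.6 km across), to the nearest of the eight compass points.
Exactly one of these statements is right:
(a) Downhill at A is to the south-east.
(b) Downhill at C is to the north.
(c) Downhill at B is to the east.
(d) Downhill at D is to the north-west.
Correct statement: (b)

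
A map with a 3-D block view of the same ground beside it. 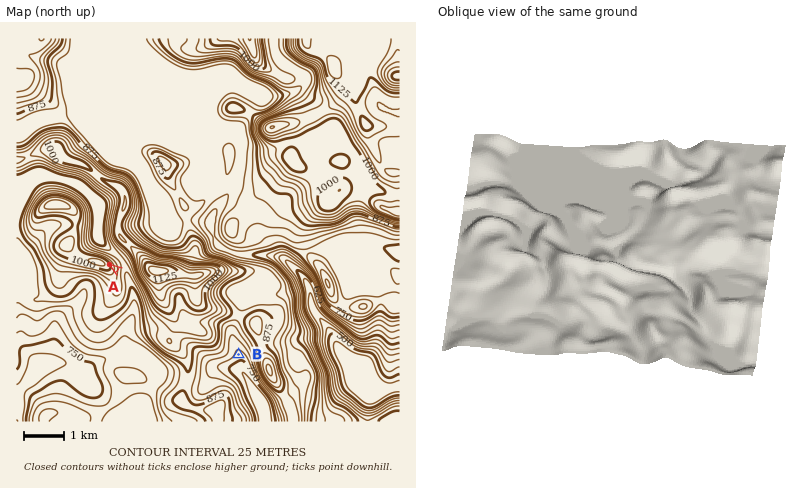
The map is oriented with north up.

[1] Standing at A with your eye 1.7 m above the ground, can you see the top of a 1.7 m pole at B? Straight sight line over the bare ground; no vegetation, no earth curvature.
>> no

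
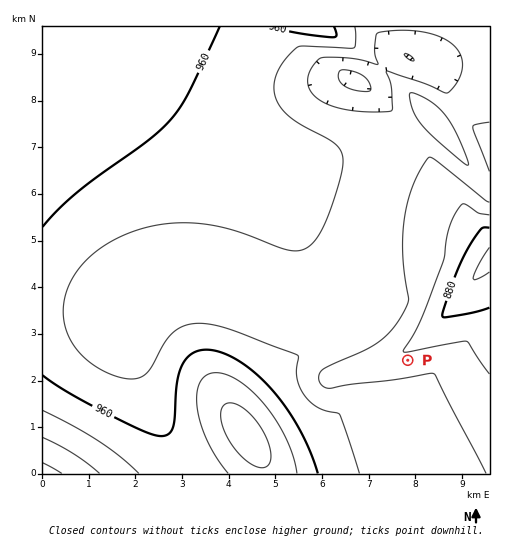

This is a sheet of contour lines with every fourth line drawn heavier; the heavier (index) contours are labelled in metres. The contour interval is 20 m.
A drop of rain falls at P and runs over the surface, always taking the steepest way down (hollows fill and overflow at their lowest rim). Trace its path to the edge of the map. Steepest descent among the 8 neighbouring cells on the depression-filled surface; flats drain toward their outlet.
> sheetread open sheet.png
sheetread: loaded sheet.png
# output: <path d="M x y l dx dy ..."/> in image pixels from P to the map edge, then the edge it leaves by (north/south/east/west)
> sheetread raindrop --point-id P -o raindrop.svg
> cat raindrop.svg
<path d="M408 360l0-10 14-13 1 0 28-28 23-29 15-21"/>
exit: east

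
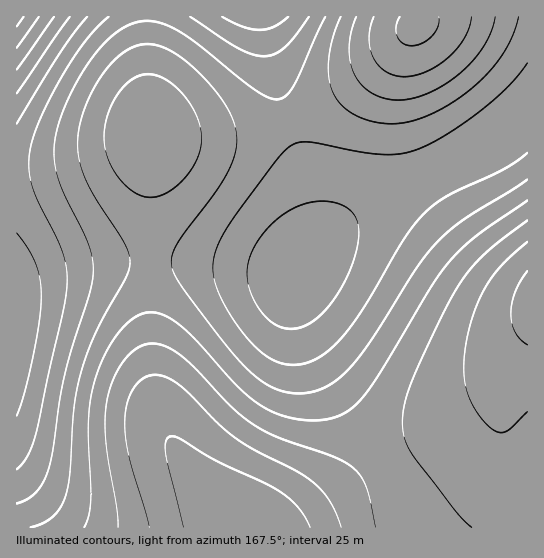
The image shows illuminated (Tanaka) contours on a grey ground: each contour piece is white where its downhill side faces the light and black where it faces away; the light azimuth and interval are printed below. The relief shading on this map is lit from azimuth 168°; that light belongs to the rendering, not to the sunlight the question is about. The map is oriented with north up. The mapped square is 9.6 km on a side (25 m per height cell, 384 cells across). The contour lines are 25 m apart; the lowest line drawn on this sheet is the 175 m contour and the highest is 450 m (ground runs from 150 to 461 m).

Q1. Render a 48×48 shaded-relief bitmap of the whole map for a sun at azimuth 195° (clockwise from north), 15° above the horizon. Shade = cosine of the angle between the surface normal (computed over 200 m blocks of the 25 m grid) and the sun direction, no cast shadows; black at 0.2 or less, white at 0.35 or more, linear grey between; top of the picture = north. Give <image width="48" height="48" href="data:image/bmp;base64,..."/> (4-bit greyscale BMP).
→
<image width="48" height="48" href="data:image/bmp;base64,Qk32BAAAAAAAAHYAAAAoAAAAMAAAADAAAAABAAQAAAAAAIAEAAATCwAAEwsAABAAAAAAAAAAAAAAABEREQAiIiIAMzMzAERERABVVVUAZmZmAHd3dwCIiIgAmZmZAKqqqgC7u7sAzMzMAN3d3QDu7u4A////AKqYh2ZUREREVWZ3iImZmYiHdmVURERERKmYdmVUREREVWZ4iZmZmYiHdlVURERERJmHdlVEMzRFVmeImaqqmYh3ZlVEREREVZh3ZVRDMzRFZniJqqqqqZh3ZlVERERVVYh2VUQzM0RVZ4iaqruqqZh3ZVVEREVVVYdmVEQzM0RWd4mqu7u6qZh3ZVVERFVVVndlVEMzNEVWeJmru7u6qZh2ZVVERFVVZnZlVEMzREVniJq7vMu7qZh2ZVVERVVVZnZlRERERFZ3iaq7zMu7qZh3ZVVVVVVVZmZVRERERWZ4mau8zMu6qZh3ZlVVVVVVVWZVVERFVmeJmru8zMu6qZh3ZlVVVVVVVWZVVVVVZniZqrvMzMu6qZh3ZmVVVVVVVWZVVVVmd4maq7zMzLuqqYh3dmZlVVVVVGZVVWZneJmqu7zMy7uqmYiHd2ZmVVVVRGZVZmZ3iJqru8zMu7qqmYiHd3ZmZVVURGZmZmd4iZq7u7y7u6qpmYiHd3dmZlVURFVWZmd4maq7u7u7uqqZmIiId3d2ZlVURFVWZneImaq7u7u7qqmZiIiId3d2ZmVVRFVWZneImaq7u7uqqZmYiIiId3d3ZmVVRFVVZmd4maqqqqqqmZiIiIiHd3d3dmZVVFVVVmd4iZqqqqqZmIiId3d3d3d3d2ZmVVVVVmZ3iJmZmZmYiId3d3d3d3d3d3dmZkRFVVZneIiZmYiIh3d3d3d3d3eId3d3dkRERVVmZ3iIiId3d2ZmZmd3d3iIiIiIh0REREVVZmd3d3dmZmZmZmZnd3iIiImZiDMzNERFVWZmZmZmZVVVVWZmd3iImZmZmTMzMzNERVVVVVVVVVVVVVZmZ3iImZqqqjMzMzMzREVVVVVVVVRFVVVmZ3eImaqqqjMzMzMzNERERVVURERERVVWZneImaqruzMzMjMzM0REREREREREREVVZmeImaqru0MzMiMzMzRERERERERERERVVmd4iZqru0MzMzMzMzREREREREREREREVWZ3iJmqq0QzMzMzM0RERVVVVERERERERVZneImaqlREMzMzNERFVVVVVVRERDM0REVWd4iZmlVEREREREVVVWZmVVVEQzMzM0RVZneImWVVRERERVVWZmZmZlVEQzMyIzNEVWZ3iGZlVVVVVWZmd3d3dmVUQzIiIiIzRFVmd3dmZVVVZmd3d4iHd2ZUQzIhERIiM0RVZod2ZmZmZ3d4iIiIh3ZVQzIRERESIjRFVoh3d2Z3d3iImZmZiHZlQzIRERERIiM0VYiHd3d3eIiZmaqZmHdlQzIREAEREiM0RZiIiHeIiJmaqqqqmYdlRDIhEREREiMzRZmIiIiImZqqq7uqqYd2VDMiERERIiMzRZmZiIiZmaq7u7u7qZh2VEMyIiIiIjM0RZmZmZmZqqu7vMy7qph3ZUQzMiIzMzNERZmZmZmaqrvMzMzLupmHZlVEQzRERERFVZmZmZqqq7zMzMzMu6mIdmZVVVVVVVVVVZmZmaqqu8zM3dzMu6mYd2ZmVVZmZmZmZg=="/>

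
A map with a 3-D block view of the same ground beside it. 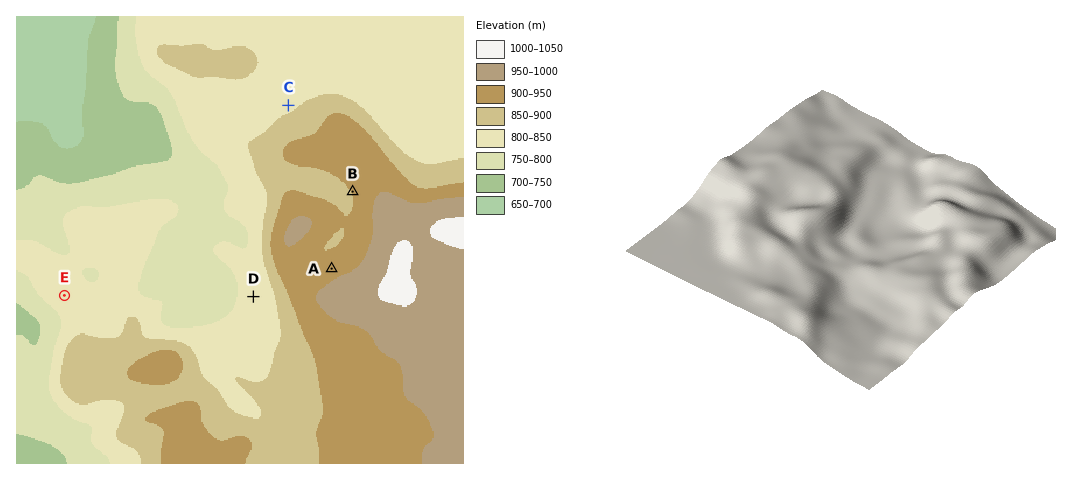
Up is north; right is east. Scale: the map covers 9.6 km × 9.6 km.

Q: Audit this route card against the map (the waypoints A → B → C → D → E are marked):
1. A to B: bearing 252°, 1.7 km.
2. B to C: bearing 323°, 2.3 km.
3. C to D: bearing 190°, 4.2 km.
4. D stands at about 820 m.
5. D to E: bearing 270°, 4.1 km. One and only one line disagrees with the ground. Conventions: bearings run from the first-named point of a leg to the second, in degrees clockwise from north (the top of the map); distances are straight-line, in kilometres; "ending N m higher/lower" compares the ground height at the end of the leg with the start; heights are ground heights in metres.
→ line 1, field bearing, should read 15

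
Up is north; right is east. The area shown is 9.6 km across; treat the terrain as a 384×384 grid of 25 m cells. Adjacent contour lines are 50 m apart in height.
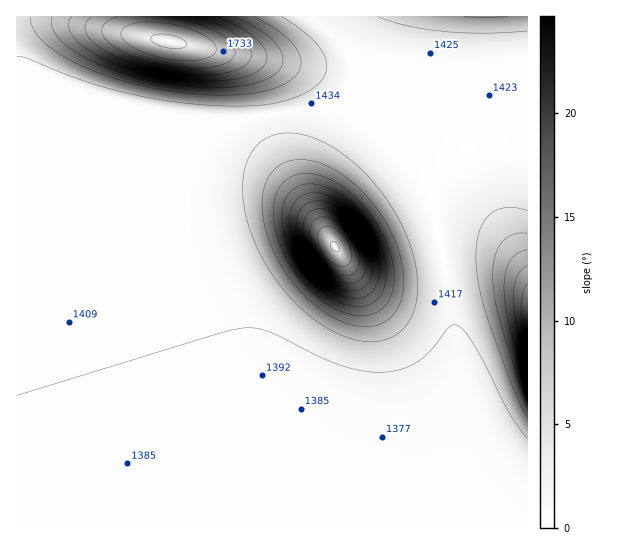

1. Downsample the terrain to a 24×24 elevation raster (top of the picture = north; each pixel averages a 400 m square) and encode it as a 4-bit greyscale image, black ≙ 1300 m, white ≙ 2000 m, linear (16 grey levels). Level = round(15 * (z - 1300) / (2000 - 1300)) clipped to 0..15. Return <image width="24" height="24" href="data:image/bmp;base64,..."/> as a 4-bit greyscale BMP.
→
<image width="24" height="24" href="data:image/bmp;base64,Qk2WAQAAAAAAAHYAAAAoAAAAGAAAABgAAAABAAQAAAAAACABAAATCwAAEwsAABAAAAAAAAAAAAAAABEREQAiIiIAMzMzAERERABVVVUAZmZmAHd3dwCIiIgAmZmZAKqqqgC7u7sAzMzMAN3d3QDu7u4A////ACIiIiIiIhERERERESIiIiIiIiIiERERESIiIiIiIiIiIiERESIiIiIiIiIiIiIiIiIiIiIiIiIiIiIiIiIiIiIiIiIiIiIiIyIiIiIiIiIiIiIiJCIiIiIiIiIiIiIiNSIiIiIiIiIjMzIiNiIiIiIiIiM0RDIiRyIiIiIiIjRXZUMjRyIiIiIiI0aKlkMjVzMyIiIiM1i8lkMzRjMzMzIjNGnMhTMzRTMzMzMzNHm5ZDIzNDMzMzMzNGiGQzIzMzMzMzMzNFZUMzIzMzMzMzMzM0RDMzMzMjMzMzMzMzMzMzMzMzMzMzMzMzMzMzMzMzMzNEVVVEMzMzMzMzNEV3iIdlQzMzMzMzRXiauph1QzMzMzM0VomqqYZUMzMiIiIg=="/>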